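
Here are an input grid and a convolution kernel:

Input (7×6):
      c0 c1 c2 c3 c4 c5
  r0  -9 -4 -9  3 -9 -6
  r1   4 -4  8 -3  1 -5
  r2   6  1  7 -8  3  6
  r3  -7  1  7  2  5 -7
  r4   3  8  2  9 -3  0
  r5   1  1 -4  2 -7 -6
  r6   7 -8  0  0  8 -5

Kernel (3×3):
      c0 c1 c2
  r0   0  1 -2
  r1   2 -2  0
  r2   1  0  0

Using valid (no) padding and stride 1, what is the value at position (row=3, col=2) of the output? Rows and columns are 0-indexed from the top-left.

-26

The receptive field on the input at this output position is [7 2 5 / 2 9 -3 / -4 2 -7]. Elementwise product with the kernel and sum: 2·1 + 5·-2 + 2·2 + 9·-2 + -4·1.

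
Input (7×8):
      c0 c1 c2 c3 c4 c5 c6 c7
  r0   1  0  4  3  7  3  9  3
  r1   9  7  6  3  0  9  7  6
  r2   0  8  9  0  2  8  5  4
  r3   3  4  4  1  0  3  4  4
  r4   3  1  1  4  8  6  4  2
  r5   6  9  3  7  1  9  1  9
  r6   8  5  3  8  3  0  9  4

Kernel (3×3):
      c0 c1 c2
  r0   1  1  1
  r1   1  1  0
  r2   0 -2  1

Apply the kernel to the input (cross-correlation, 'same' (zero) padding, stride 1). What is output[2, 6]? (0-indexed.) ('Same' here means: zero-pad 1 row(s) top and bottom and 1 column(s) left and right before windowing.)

The receptive field on the zero-padded input at this output position is [9 7 6 / 8 5 4 / 3 4 4]. Elementwise product with the kernel and sum: 9·1 + 7·1 + 6·1 + 8·1 + 5·1 + 4·-2 + 4·1.

31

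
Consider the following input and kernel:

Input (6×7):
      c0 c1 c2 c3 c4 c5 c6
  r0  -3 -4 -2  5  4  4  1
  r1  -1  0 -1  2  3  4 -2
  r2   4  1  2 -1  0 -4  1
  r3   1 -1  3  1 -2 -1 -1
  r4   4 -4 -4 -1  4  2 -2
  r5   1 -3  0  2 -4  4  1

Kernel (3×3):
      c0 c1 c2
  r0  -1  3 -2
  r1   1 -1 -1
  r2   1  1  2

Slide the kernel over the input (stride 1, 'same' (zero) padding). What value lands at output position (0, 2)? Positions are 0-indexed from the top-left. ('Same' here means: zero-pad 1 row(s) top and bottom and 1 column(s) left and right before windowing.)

-4

The receptive field on the zero-padded input at this output position is [0 0 0 / -4 -2 5 / 0 -1 2]. Elementwise product with the kernel and sum: 0·-1 + 0·3 + 0·-2 + -4·1 + -2·-1 + 5·-1 + 0·1 + -1·1 + 2·2.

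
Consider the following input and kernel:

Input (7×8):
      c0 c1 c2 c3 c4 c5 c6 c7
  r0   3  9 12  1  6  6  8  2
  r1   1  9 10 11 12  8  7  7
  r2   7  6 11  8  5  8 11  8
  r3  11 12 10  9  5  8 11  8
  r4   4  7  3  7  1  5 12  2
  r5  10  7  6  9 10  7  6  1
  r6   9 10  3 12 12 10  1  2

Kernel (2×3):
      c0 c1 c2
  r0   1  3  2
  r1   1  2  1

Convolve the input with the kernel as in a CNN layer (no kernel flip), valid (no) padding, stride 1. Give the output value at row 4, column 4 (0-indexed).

The receptive field on the input at this output position is [1 5 12 / 10 7 6]. Elementwise product with the kernel and sum: 1·1 + 5·3 + 12·2 + 10·1 + 7·2 + 6·1.

70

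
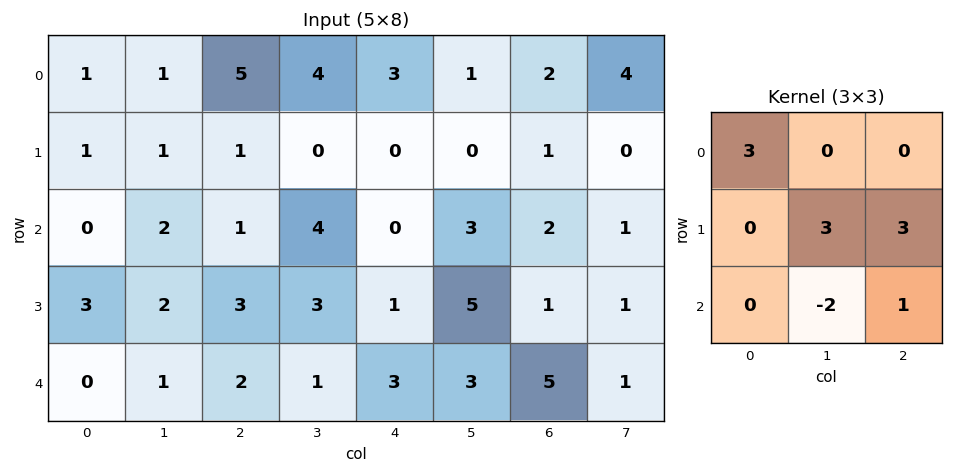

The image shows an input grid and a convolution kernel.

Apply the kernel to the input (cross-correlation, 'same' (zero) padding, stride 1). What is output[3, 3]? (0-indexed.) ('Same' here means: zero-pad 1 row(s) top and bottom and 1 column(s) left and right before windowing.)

The receptive field on the zero-padded input at this output position is [1 4 0 / 3 3 1 / 2 1 3]. Elementwise product with the kernel and sum: 1·3 + 3·3 + 1·3 + 1·-2 + 3·1.

16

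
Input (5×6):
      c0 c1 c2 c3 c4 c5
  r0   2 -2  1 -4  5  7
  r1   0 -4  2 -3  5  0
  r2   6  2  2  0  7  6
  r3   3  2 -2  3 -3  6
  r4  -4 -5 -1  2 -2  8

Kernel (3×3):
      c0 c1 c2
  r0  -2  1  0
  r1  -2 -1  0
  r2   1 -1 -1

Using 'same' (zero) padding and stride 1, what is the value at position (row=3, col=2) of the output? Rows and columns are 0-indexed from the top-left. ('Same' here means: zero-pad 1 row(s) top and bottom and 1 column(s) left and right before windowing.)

-10

The receptive field on the zero-padded input at this output position is [2 2 0 / 2 -2 3 / -5 -1 2]. Elementwise product with the kernel and sum: 2·-2 + 2·1 + 2·-2 + -2·-1 + -5·1 + -1·-1 + 2·-1.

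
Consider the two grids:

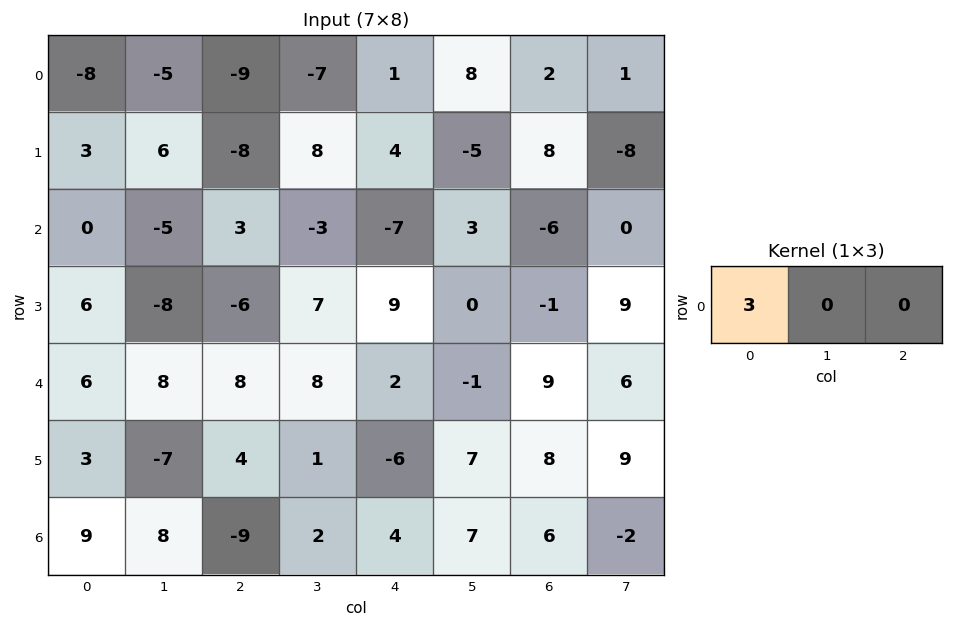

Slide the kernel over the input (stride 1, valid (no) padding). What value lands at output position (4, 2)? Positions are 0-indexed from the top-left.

The receptive field on the input at this output position is [8 8 2]. Elementwise product with the kernel and sum: 8·3.

24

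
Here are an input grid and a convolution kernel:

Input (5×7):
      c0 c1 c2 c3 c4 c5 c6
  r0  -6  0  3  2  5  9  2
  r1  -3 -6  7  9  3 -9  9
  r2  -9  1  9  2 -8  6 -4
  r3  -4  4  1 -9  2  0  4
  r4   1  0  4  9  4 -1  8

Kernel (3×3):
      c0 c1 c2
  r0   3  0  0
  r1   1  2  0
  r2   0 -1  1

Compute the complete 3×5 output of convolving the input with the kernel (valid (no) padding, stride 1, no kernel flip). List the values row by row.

Output[0,0]: The receptive field on the input at this output position is [-6 0 3 / -3 -6 7 / -9 1 9]. Elementwise product with the kernel and sum: -6·3 + -3·1 + -6·2 + 1·-1 + 9·1.
Output[0,1]: The receptive field on the input at this output position is [0 3 2 / -6 7 9 / 1 9 2]. Elementwise product with the kernel and sum: 0·3 + -6·1 + 7·2 + 9·-1 + 2·1.

-25 1 24 35 -10
-19 -9 45 11 17
-19 14 5 -4 -13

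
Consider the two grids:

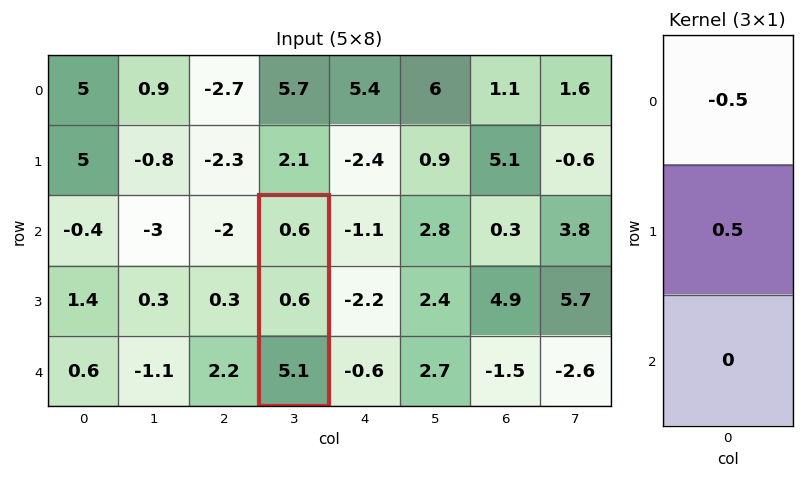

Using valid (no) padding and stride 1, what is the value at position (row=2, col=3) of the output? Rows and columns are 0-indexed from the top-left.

The receptive field on the input at this output position is [0.6 / 0.6 / 5.1]. Elementwise product with the kernel and sum: 0.6·-0.5 + 0.6·0.5.

0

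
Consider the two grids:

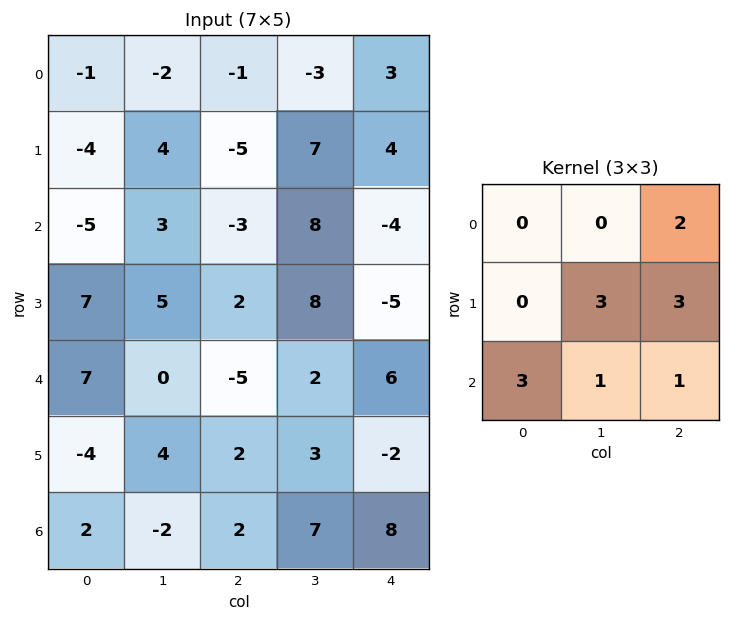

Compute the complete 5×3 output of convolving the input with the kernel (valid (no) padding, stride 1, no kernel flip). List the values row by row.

-20 14 34
18 54 29
31 43 -6
-17 24 21
14 22 36

Output[0,0]: The receptive field on the input at this output position is [-1 -2 -1 / -4 4 -5 / -5 3 -3]. Elementwise product with the kernel and sum: -1·2 + 4·3 + -5·3 + -5·3 + 3·1 + -3·1.
Output[0,1]: The receptive field on the input at this output position is [-2 -1 -3 / 4 -5 7 / 3 -3 8]. Elementwise product with the kernel and sum: -3·2 + -5·3 + 7·3 + 3·3 + -3·1 + 8·1.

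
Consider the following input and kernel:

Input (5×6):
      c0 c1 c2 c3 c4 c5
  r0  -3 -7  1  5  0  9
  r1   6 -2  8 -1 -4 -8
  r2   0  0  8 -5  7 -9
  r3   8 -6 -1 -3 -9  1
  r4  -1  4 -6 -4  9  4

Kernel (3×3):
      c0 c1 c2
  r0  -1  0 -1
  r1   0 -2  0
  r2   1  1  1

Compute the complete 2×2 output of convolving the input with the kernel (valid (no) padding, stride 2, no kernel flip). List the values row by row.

14 11
1 -10

Output[0,0]: The receptive field on the input at this output position is [-3 -7 1 / 6 -2 8 / 0 0 8]. Elementwise product with the kernel and sum: -3·-1 + 1·-1 + -2·-2 + 0·1 + 0·1 + 8·1.
Output[0,1]: The receptive field on the input at this output position is [1 5 0 / 8 -1 -4 / 8 -5 7]. Elementwise product with the kernel and sum: 1·-1 + 0·-1 + -1·-2 + 8·1 + -5·1 + 7·1.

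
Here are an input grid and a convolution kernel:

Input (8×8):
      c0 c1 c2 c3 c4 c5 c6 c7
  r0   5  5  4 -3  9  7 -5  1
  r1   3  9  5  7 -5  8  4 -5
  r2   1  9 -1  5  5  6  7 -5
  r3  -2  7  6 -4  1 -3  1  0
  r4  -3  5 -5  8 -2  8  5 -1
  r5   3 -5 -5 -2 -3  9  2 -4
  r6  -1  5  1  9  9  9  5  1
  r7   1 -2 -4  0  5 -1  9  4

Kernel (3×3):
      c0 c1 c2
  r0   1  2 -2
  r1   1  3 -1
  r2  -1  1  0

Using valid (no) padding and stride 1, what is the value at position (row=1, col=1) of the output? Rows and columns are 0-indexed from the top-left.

The receptive field on the input at this output position is [9 5 7 / 9 -1 5 / 7 6 -4]. Elementwise product with the kernel and sum: 9·1 + 5·2 + 7·-2 + 9·1 + -1·3 + 5·-1 + 7·-1 + 6·1.

5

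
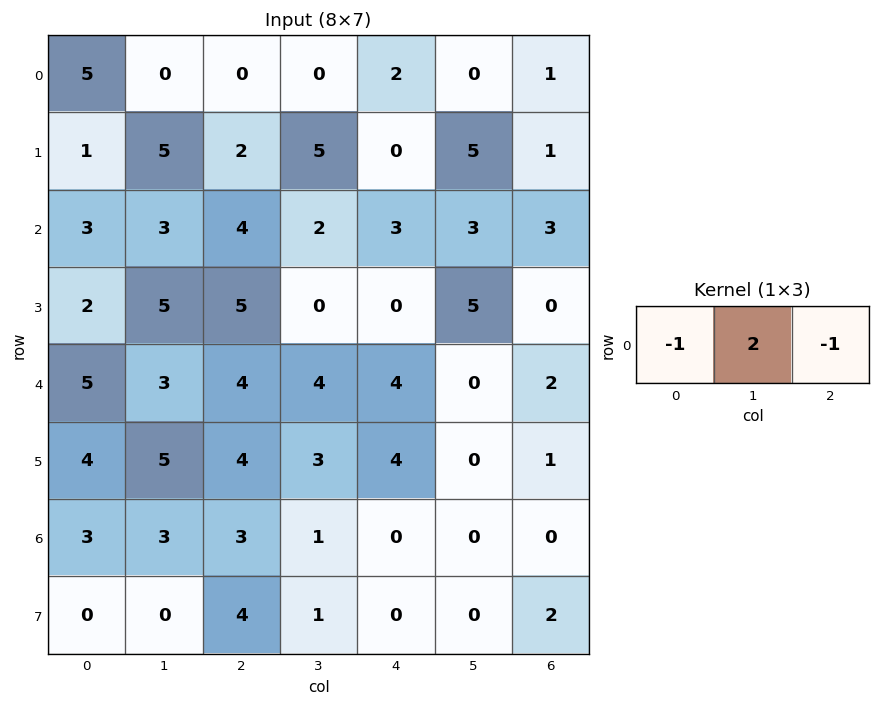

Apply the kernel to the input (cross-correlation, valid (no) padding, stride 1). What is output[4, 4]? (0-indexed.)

-6

The receptive field on the input at this output position is [4 0 2]. Elementwise product with the kernel and sum: 4·-1 + 0·2 + 2·-1.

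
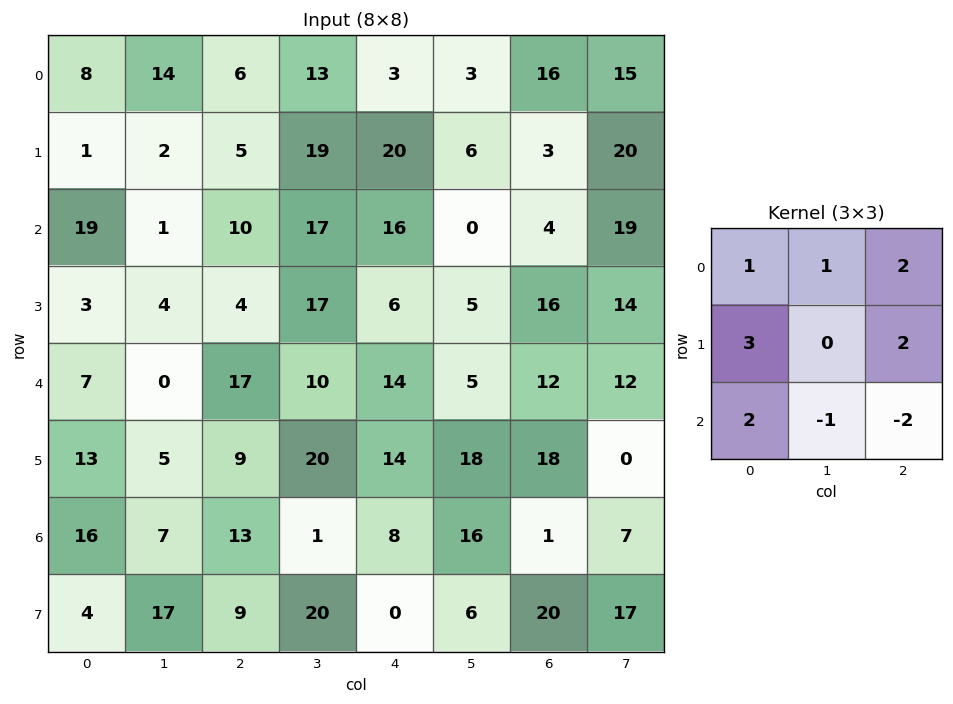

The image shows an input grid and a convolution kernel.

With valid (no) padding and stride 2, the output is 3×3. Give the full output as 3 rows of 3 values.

Output[0,0]: The receptive field on the input at this output position is [8 14 6 / 1 2 5 / 19 1 10]. Elementwise product with the kernel and sum: 8·1 + 14·1 + 6·2 + 1·3 + 5·2 + 19·2 + 1·-1 + 10·-2.

64 51 128
37 79 73
97 119 119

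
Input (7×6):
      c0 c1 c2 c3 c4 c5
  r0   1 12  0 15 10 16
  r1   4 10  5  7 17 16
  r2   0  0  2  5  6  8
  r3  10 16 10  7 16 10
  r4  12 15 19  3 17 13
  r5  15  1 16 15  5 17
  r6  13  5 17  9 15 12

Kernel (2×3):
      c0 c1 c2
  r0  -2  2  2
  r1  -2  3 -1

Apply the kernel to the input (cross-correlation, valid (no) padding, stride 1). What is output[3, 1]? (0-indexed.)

The receptive field on the input at this output position is [16 10 7 / 15 19 3]. Elementwise product with the kernel and sum: 16·-2 + 10·2 + 7·2 + 15·-2 + 19·3 + 3·-1.

26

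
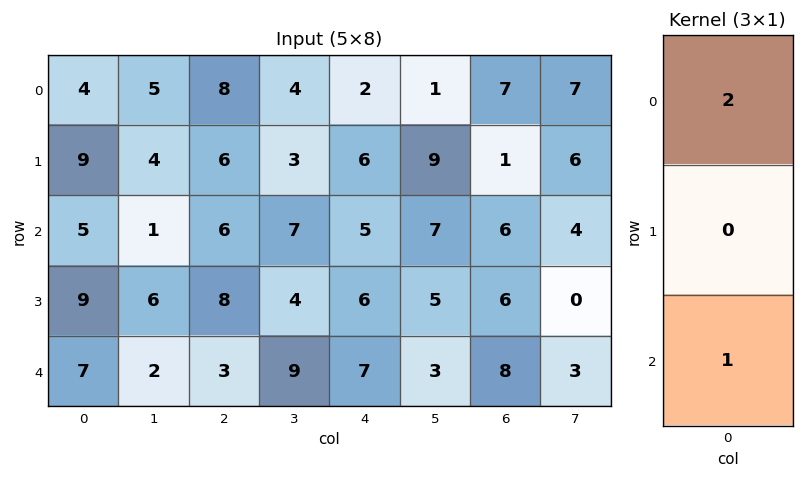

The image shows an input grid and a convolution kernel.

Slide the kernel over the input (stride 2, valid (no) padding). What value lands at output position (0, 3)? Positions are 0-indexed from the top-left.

20

The receptive field on the input at this output position is [7 / 1 / 6]. Elementwise product with the kernel and sum: 7·2 + 6·1.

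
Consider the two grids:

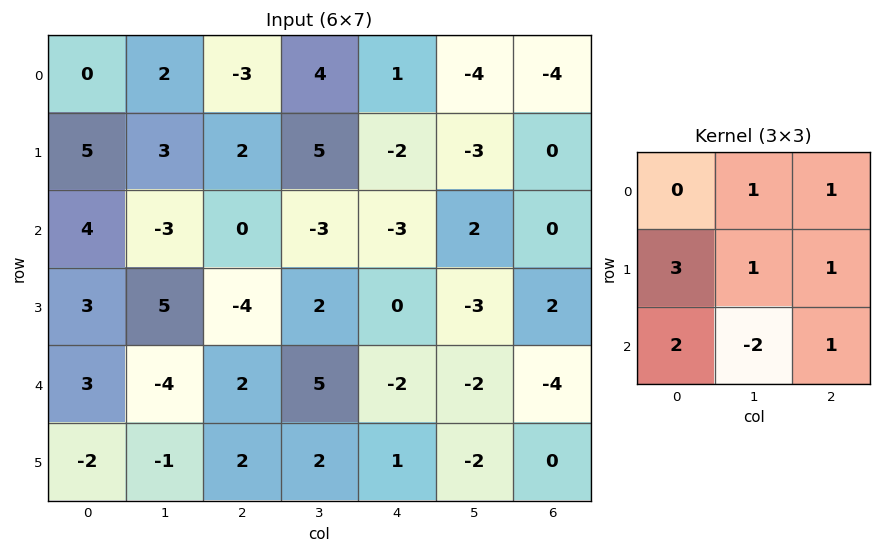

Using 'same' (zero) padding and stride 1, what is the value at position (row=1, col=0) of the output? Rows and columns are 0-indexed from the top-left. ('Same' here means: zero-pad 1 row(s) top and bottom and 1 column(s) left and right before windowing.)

The receptive field on the zero-padded input at this output position is [0 0 2 / 0 5 3 / 0 4 -3]. Elementwise product with the kernel and sum: 0·1 + 2·1 + 0·3 + 5·1 + 3·1 + 0·2 + 4·-2 + -3·1.

-1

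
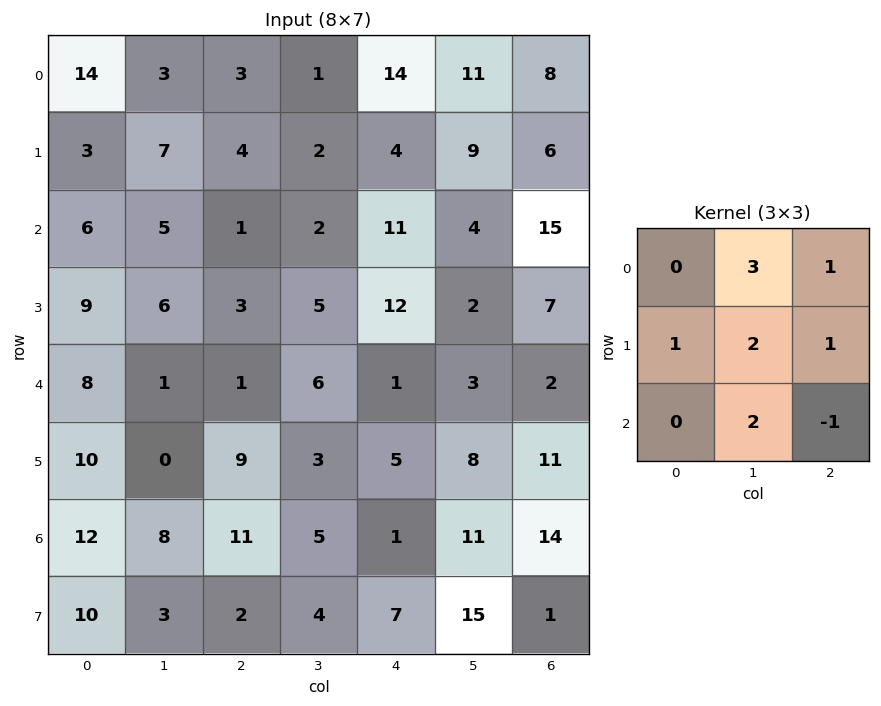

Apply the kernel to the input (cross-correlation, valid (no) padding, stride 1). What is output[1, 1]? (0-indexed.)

The receptive field on the input at this output position is [7 4 2 / 5 1 2 / 6 3 5]. Elementwise product with the kernel and sum: 4·3 + 2·1 + 5·1 + 1·2 + 2·1 + 3·2 + 5·-1.

24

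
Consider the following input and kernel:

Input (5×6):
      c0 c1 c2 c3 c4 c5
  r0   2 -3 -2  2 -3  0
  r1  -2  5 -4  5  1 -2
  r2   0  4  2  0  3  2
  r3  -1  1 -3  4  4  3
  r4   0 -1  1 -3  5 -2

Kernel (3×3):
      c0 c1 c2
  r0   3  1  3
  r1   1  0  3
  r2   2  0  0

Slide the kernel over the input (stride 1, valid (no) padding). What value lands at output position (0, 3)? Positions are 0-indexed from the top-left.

2

The receptive field on the input at this output position is [2 -3 0 / 5 1 -2 / 0 3 2]. Elementwise product with the kernel and sum: 2·3 + -3·1 + 0·3 + 5·1 + -2·3 + 0·2.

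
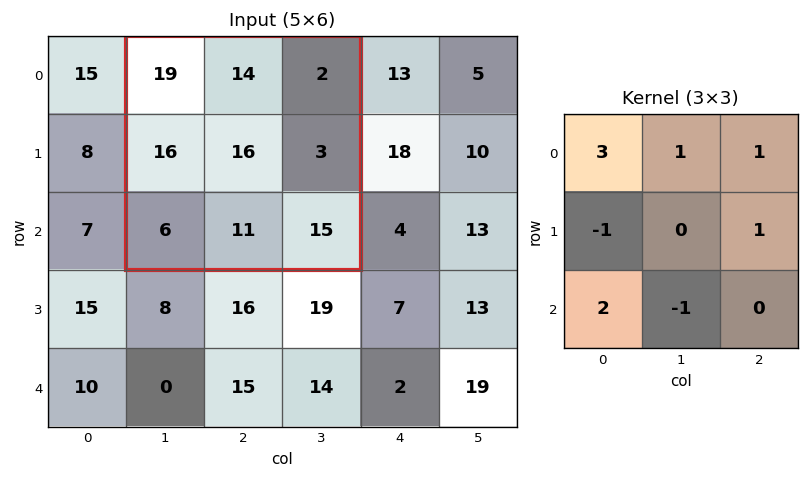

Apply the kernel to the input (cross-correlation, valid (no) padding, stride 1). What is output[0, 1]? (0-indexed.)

61

The receptive field on the input at this output position is [19 14 2 / 16 16 3 / 6 11 15]. Elementwise product with the kernel and sum: 19·3 + 14·1 + 2·1 + 16·-1 + 3·1 + 6·2 + 11·-1.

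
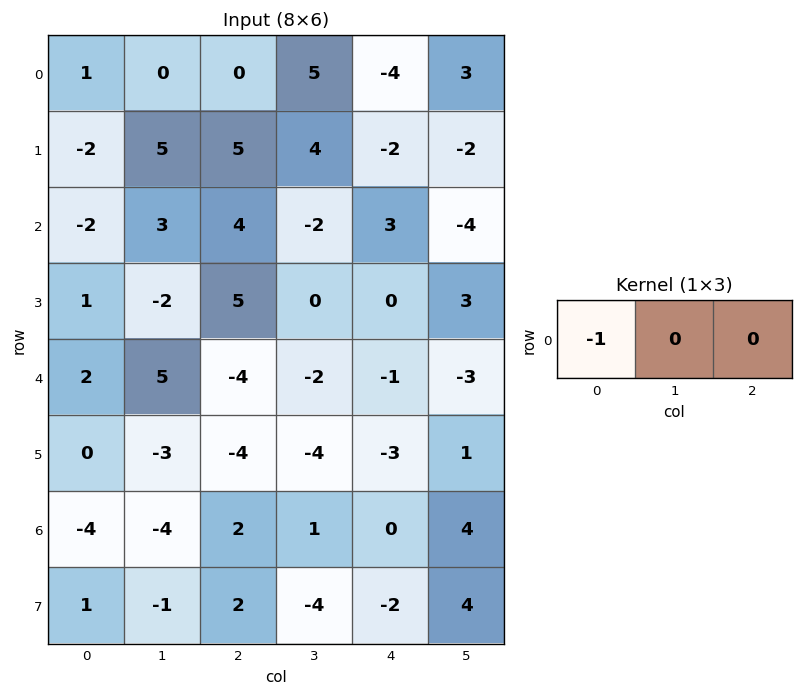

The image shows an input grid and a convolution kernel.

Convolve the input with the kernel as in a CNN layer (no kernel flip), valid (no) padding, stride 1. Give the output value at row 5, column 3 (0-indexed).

4

The receptive field on the input at this output position is [-4 -3 1]. Elementwise product with the kernel and sum: -4·-1.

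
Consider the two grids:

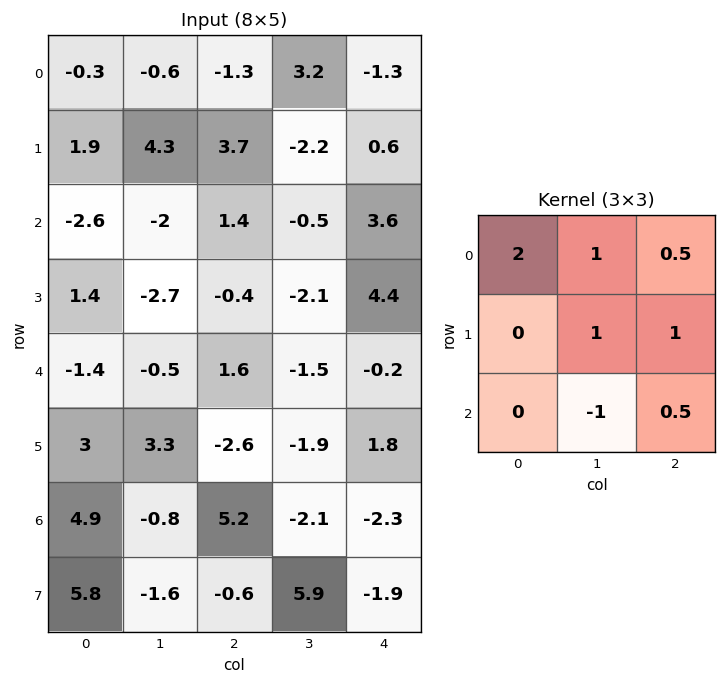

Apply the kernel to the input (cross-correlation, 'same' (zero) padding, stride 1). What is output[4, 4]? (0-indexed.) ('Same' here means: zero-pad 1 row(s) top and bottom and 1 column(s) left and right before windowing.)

-1.8

The receptive field on the zero-padded input at this output position is [-2.1 4.4 0 / -1.5 -0.2 0 / -1.9 1.8 0]. Elementwise product with the kernel and sum: -2.1·2 + 4.4·1 + 0·0.5 + -0.2·1 + 0·1 + 1.8·-1 + 0·0.5.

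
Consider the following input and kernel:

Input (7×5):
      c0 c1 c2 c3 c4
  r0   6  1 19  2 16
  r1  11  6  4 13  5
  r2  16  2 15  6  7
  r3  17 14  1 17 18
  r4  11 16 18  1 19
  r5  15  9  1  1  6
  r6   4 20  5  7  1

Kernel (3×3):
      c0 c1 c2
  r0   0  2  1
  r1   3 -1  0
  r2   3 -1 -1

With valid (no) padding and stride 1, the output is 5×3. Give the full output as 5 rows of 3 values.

Output[0,0]: The receptive field on the input at this output position is [6 1 19 / 11 6 4 / 16 2 15]. Elementwise product with the kernel and sum: 1·2 + 19·1 + 11·3 + 6·-1 + 16·3 + 2·-1 + 15·-1.
Output[0,1]: The receptive field on the input at this output position is [1 19 2 / 6 4 13 / 2 15 6]. Elementwise product with the kernel and sum: 19·2 + 2·1 + 6·3 + 4·-1 + 2·3 + 15·-1 + 6·-1.

79 39 51
98 36 38
55 106 39
81 74 101
73 111 30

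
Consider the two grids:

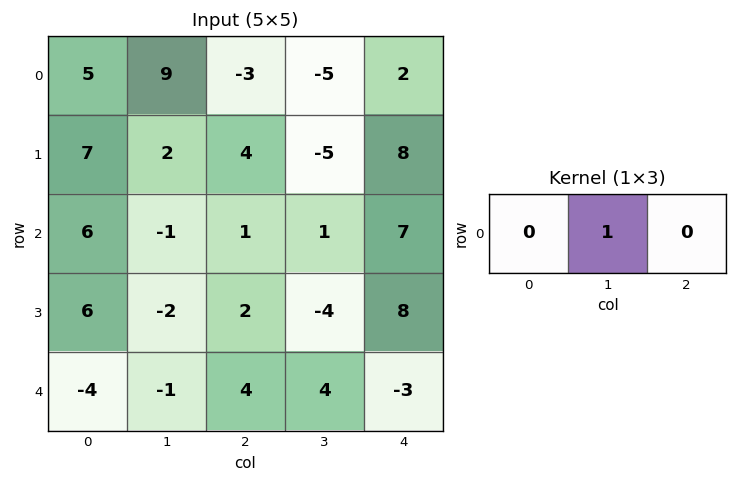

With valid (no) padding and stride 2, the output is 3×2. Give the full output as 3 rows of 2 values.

Output[0,0]: The receptive field on the input at this output position is [5 9 -3]. Elementwise product with the kernel and sum: 9·1.
Output[0,1]: The receptive field on the input at this output position is [-3 -5 2]. Elementwise product with the kernel and sum: -5·1.

9 -5
-1 1
-1 4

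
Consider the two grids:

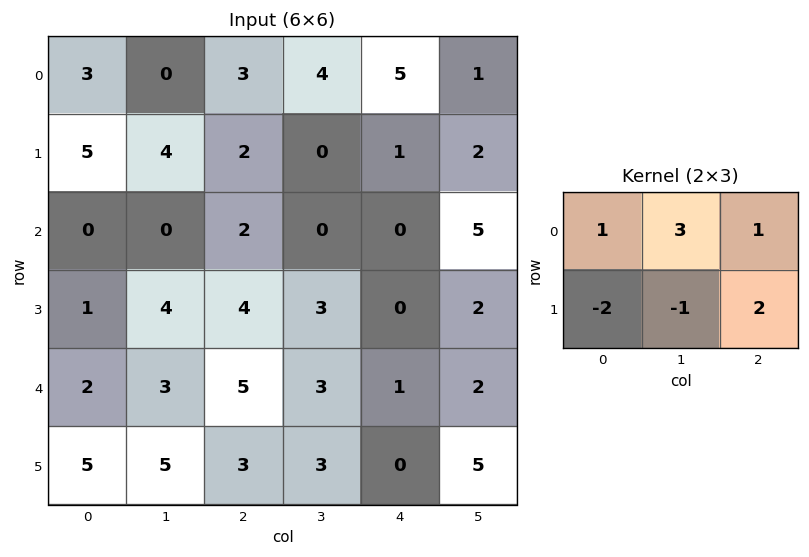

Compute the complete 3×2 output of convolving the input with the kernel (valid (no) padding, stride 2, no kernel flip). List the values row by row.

Output[0,0]: The receptive field on the input at this output position is [3 0 3 / 5 4 2]. Elementwise product with the kernel and sum: 3·1 + 0·3 + 3·1 + 5·-2 + 4·-1 + 2·2.

-4 18
4 -9
7 6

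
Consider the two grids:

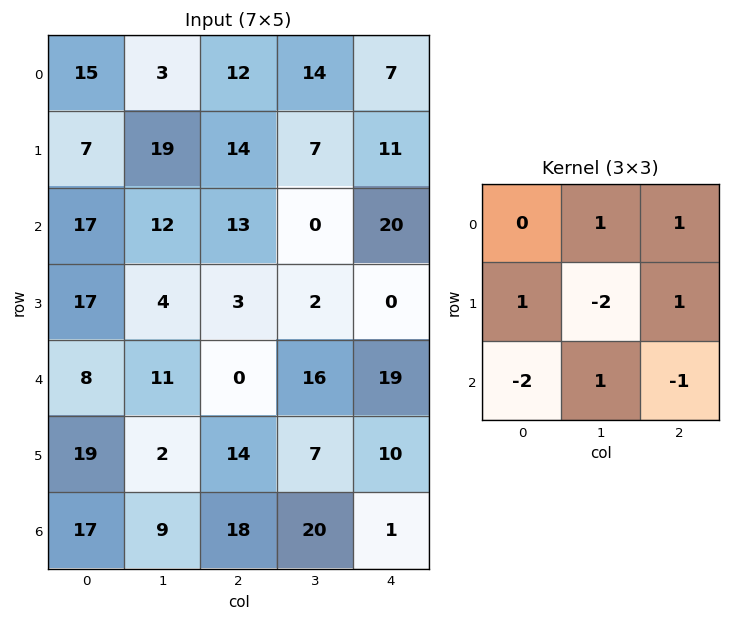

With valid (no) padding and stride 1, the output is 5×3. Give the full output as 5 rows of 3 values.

Output[0,0]: The receptive field on the input at this output position is [15 3 12 / 7 19 14 / 17 12 13]. Elementwise product with the kernel and sum: 3·1 + 12·1 + 7·1 + 19·-2 + 14·1 + 17·-2 + 12·1 + 13·-1.

-37 13 -14
6 0 47
32 -25 16
-57 35 -42
-3 -23 28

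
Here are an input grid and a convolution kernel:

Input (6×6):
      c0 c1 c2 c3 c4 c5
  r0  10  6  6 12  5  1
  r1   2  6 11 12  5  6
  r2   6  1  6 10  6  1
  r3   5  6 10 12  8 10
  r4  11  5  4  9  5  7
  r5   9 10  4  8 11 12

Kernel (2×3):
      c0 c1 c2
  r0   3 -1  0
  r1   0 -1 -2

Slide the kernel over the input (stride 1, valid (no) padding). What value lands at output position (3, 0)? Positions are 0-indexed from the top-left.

The receptive field on the input at this output position is [5 6 10 / 11 5 4]. Elementwise product with the kernel and sum: 5·3 + 6·-1 + 5·-1 + 4·-2.

-4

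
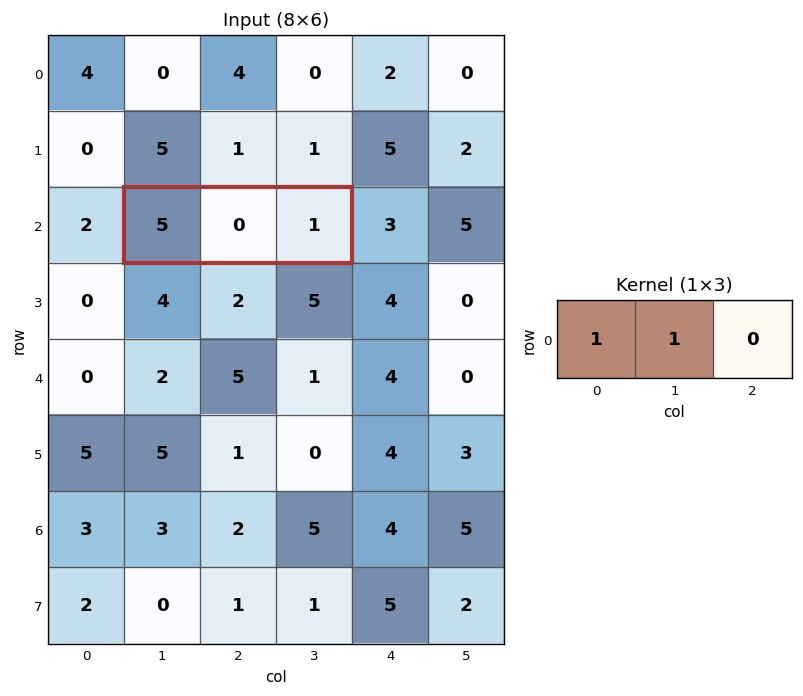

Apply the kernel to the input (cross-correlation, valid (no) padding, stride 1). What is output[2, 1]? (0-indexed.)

5

The receptive field on the input at this output position is [5 0 1]. Elementwise product with the kernel and sum: 5·1 + 0·1.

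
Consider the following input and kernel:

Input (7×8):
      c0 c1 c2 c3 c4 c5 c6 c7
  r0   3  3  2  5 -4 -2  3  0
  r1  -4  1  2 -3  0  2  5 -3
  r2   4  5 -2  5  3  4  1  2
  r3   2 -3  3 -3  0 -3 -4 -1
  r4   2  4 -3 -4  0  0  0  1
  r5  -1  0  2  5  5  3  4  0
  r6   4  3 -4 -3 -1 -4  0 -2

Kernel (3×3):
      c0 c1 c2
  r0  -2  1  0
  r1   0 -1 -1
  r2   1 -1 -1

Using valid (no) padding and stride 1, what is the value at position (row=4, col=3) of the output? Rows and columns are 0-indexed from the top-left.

2

The receptive field on the input at this output position is [-4 0 0 / 5 5 3 / -3 -1 -4]. Elementwise product with the kernel and sum: -4·-2 + 0·1 + 5·-1 + 3·-1 + -3·1 + -1·-1 + -4·-1.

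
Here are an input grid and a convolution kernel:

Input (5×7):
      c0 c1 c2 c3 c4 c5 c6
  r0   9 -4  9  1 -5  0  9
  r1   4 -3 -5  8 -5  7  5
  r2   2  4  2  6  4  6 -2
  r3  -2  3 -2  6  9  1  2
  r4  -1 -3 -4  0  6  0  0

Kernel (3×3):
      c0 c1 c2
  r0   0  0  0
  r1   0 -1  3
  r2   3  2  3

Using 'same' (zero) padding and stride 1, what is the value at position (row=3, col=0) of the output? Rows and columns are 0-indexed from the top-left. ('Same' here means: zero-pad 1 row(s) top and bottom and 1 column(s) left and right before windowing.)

The receptive field on the zero-padded input at this output position is [0 2 4 / 0 -2 3 / 0 -1 -3]. Elementwise product with the kernel and sum: -2·-1 + 3·3 + 0·3 + -1·2 + -3·3.

0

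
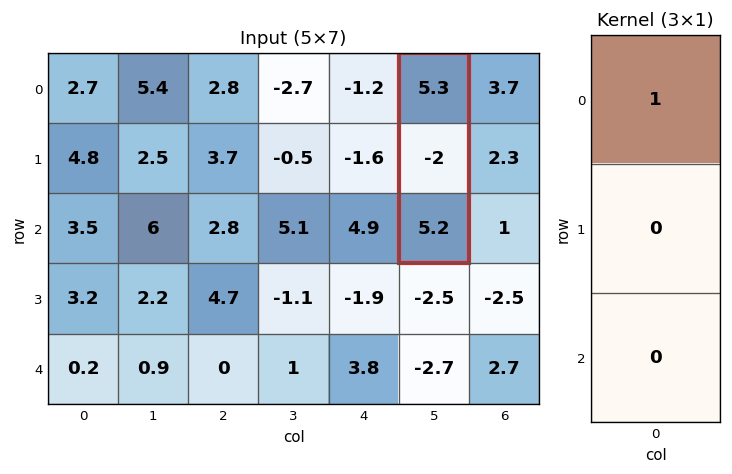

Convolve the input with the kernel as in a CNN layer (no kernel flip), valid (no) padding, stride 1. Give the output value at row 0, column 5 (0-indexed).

The receptive field on the input at this output position is [5.3 / -2 / 5.2]. Elementwise product with the kernel and sum: 5.3·1.

5.3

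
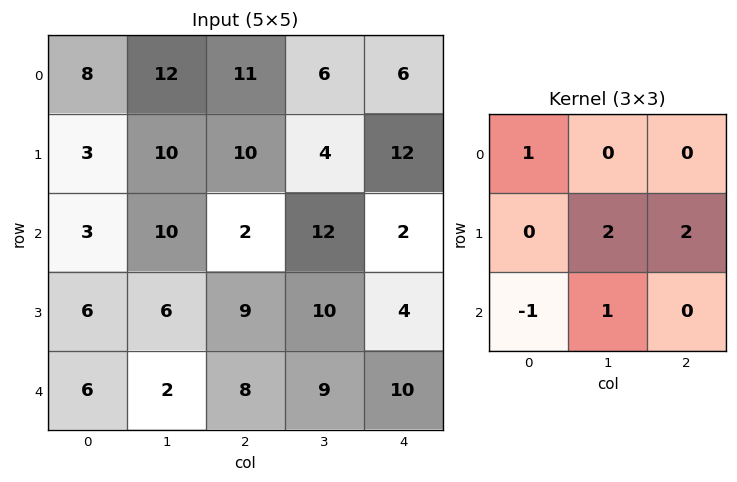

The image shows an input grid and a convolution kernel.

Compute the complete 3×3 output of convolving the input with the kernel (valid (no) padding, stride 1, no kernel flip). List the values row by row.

55 32 53
27 41 39
29 54 31

Output[0,0]: The receptive field on the input at this output position is [8 12 11 / 3 10 10 / 3 10 2]. Elementwise product with the kernel and sum: 8·1 + 10·2 + 10·2 + 3·-1 + 10·1.
Output[0,1]: The receptive field on the input at this output position is [12 11 6 / 10 10 4 / 10 2 12]. Elementwise product with the kernel and sum: 12·1 + 10·2 + 4·2 + 10·-1 + 2·1.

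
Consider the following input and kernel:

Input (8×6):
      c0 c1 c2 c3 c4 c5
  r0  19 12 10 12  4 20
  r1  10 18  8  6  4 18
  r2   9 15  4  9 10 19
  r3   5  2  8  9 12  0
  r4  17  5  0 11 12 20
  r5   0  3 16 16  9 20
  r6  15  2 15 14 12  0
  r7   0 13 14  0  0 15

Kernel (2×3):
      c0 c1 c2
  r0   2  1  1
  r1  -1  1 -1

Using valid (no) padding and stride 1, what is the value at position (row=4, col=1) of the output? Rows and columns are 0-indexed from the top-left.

The receptive field on the input at this output position is [5 0 11 / 3 16 16]. Elementwise product with the kernel and sum: 5·2 + 0·1 + 11·1 + 3·-1 + 16·1 + 16·-1.

18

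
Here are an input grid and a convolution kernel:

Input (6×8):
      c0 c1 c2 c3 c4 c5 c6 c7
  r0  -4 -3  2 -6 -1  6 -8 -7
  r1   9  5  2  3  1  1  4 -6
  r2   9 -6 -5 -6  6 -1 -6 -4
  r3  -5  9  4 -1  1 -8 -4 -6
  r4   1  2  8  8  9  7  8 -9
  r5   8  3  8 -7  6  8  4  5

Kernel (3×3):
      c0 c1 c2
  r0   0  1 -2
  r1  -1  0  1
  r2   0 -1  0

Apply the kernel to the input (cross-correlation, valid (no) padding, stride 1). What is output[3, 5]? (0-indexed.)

The receptive field on the input at this output position is [-8 -4 -6 / 7 8 -9 / 8 4 5]. Elementwise product with the kernel and sum: -4·1 + -6·-2 + 7·-1 + -9·1 + 4·-1.

-12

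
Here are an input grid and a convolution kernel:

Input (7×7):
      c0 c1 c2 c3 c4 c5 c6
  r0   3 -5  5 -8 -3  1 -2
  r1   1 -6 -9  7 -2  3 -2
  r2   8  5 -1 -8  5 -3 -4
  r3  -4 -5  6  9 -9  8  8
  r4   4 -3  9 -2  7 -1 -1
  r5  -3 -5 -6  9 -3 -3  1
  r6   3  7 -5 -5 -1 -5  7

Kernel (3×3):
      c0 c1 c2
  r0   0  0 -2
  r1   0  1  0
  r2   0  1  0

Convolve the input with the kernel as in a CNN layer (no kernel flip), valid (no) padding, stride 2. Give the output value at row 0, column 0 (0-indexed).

The receptive field on the input at this output position is [3 -5 5 / 1 -6 -9 / 8 5 -1]. Elementwise product with the kernel and sum: 5·-2 + -6·1 + 5·1.

-11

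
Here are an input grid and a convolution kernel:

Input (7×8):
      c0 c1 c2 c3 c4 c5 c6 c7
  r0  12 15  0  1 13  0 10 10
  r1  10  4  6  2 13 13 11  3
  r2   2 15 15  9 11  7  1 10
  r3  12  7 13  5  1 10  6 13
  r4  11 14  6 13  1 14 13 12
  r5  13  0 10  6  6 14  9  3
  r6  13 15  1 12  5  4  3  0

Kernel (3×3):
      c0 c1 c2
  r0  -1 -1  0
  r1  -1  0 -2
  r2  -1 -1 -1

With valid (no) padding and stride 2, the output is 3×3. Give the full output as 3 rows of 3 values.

Output[0,0]: The receptive field on the input at this output position is [12 15 0 / 10 4 6 / 2 15 15]. Elementwise product with the kernel and sum: 12·-1 + 15·-1 + 10·-1 + 6·-2 + 2·-1 + 15·-1 + 15·-1.

-81 -68 -67
-86 -59 -59
-87 -59 -51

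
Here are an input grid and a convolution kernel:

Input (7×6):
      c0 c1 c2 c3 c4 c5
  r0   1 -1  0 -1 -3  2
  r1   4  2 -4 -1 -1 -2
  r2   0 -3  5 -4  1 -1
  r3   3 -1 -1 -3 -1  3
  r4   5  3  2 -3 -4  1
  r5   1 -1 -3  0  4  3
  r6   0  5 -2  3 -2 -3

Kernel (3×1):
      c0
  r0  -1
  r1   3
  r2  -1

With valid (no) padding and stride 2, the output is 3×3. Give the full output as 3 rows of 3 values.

Output[0,0]: The receptive field on the input at this output position is [1 / 4 / 0]. Elementwise product with the kernel and sum: 1·-1 + 4·3 + 0·-1.

11 -17 -1
4 -10 0
-2 -9 18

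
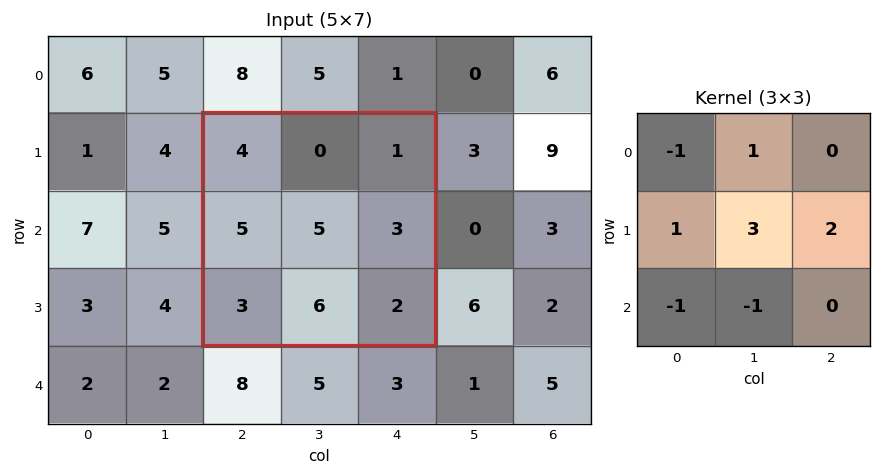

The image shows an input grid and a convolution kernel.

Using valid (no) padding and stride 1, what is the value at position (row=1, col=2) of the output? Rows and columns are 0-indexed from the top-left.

The receptive field on the input at this output position is [4 0 1 / 5 5 3 / 3 6 2]. Elementwise product with the kernel and sum: 4·-1 + 0·1 + 5·1 + 5·3 + 3·2 + 3·-1 + 6·-1.

13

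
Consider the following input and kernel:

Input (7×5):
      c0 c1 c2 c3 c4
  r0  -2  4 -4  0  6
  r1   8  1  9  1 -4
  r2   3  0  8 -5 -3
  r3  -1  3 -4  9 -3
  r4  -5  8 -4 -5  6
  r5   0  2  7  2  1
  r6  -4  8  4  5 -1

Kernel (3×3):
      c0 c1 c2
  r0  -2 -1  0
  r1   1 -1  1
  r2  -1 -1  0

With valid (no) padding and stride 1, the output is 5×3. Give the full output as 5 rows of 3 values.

Output[0,0]: The receptive field on the input at this output position is [-2 4 -4 / 8 1 9 / 3 0 8]. Elementwise product with the kernel and sum: -2·-2 + 4·-1 + 8·1 + 1·-1 + 9·1 + 3·-1 + 0·-1.
Output[0,1]: The receptive field on the input at this output position is [4 -4 0 / 1 9 1 / 0 8 -5]. Elementwise product with the kernel and sum: 4·-2 + -4·-1 + 1·1 + 9·-1 + 1·1 + 0·-1 + 8·-1.

13 -19 9
-8 -23 -14
-17 4 -18
-20 -4 -3
3 -27 10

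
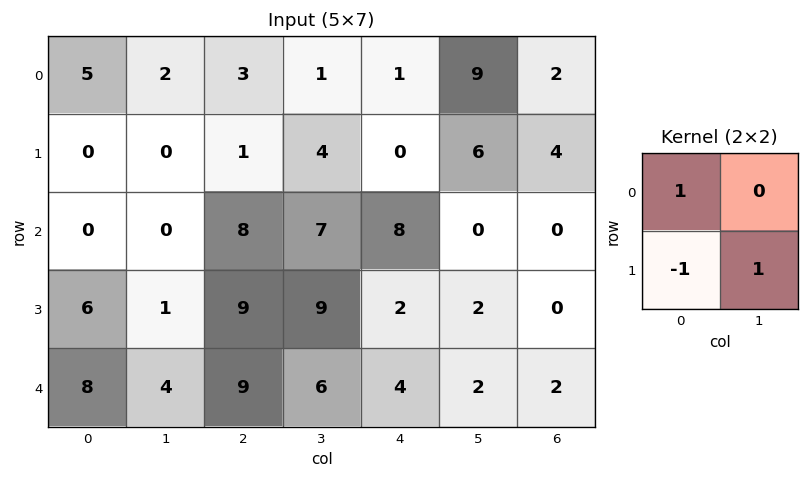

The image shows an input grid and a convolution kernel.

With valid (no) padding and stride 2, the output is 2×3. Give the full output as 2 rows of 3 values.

Output[0,0]: The receptive field on the input at this output position is [5 2 / 0 0]. Elementwise product with the kernel and sum: 5·1 + 0·-1 + 0·1.

5 6 7
-5 8 8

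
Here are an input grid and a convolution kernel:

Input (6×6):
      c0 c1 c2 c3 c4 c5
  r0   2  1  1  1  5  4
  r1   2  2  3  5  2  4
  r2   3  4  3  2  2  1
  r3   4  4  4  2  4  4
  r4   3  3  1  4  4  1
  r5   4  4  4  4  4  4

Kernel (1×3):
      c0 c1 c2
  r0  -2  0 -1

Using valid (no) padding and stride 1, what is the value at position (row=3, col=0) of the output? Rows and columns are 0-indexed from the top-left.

-12

The receptive field on the input at this output position is [4 4 4]. Elementwise product with the kernel and sum: 4·-2 + 4·-1.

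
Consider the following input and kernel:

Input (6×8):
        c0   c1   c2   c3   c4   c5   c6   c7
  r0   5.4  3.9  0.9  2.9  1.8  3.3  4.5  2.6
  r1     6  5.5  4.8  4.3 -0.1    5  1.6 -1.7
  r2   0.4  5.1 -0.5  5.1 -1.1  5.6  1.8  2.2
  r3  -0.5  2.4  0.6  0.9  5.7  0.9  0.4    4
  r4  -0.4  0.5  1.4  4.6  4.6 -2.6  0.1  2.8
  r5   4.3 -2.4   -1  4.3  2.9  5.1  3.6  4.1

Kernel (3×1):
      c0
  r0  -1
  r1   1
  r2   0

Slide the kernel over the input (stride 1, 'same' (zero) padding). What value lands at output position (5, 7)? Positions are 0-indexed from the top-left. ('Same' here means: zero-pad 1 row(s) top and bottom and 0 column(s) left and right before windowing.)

1.3

The receptive field on the zero-padded input at this output position is [2.8 / 4.1 / 0]. Elementwise product with the kernel and sum: 2.8·-1 + 4.1·1.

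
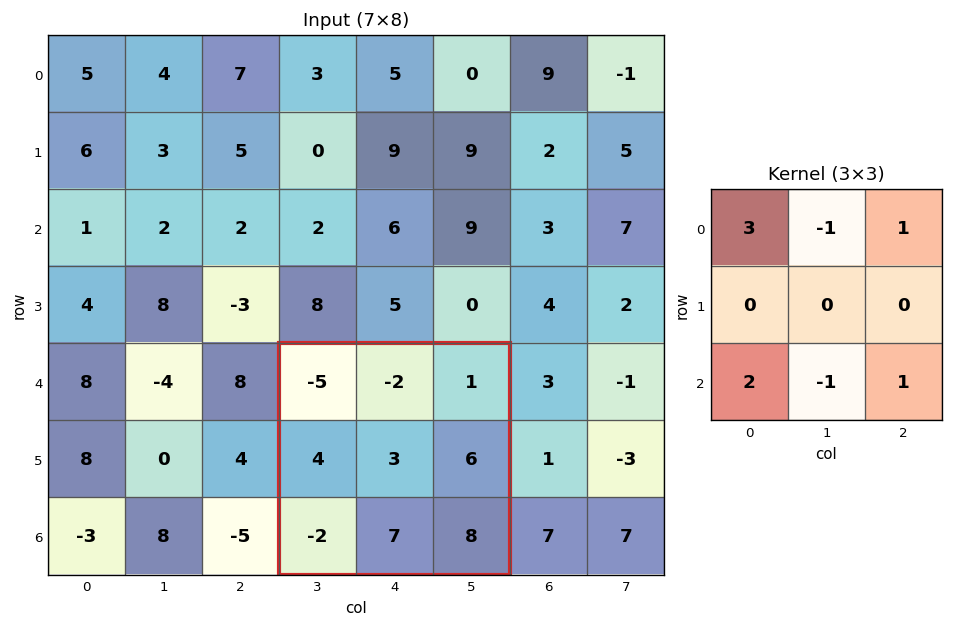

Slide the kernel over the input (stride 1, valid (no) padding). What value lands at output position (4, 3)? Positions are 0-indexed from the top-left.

The receptive field on the input at this output position is [-5 -2 1 / 4 3 6 / -2 7 8]. Elementwise product with the kernel and sum: -5·3 + -2·-1 + 1·1 + -2·2 + 7·-1 + 8·1.

-15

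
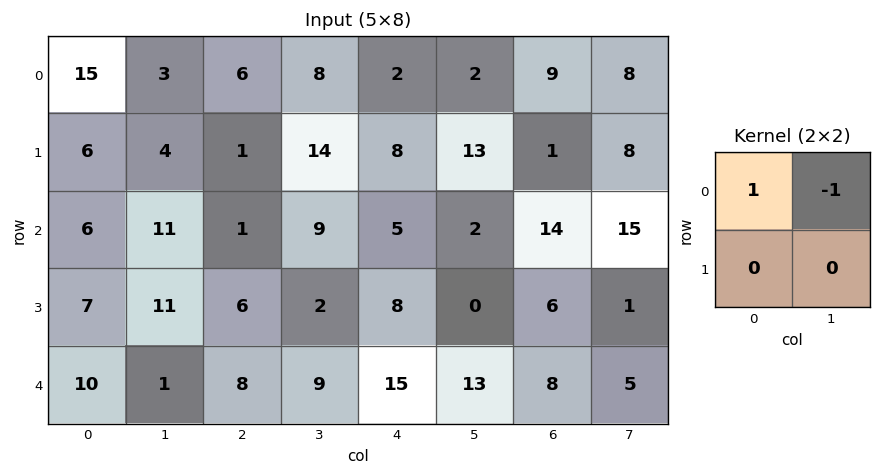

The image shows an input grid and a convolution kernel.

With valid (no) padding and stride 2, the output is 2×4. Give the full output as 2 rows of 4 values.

Output[0,0]: The receptive field on the input at this output position is [15 3 / 6 4]. Elementwise product with the kernel and sum: 15·1 + 3·-1.

12 -2 0 1
-5 -8 3 -1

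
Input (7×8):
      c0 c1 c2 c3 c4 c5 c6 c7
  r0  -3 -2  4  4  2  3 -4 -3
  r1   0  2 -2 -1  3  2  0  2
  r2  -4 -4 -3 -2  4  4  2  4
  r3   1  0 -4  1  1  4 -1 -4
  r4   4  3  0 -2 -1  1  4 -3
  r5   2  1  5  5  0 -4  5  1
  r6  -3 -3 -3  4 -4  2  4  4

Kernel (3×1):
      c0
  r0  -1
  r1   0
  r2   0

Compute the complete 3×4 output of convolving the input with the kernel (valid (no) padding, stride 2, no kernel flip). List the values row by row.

3 -4 -2 4
4 3 -4 -2
-4 0 1 -4

Output[0,0]: The receptive field on the input at this output position is [-3 / 0 / -4]. Elementwise product with the kernel and sum: -3·-1.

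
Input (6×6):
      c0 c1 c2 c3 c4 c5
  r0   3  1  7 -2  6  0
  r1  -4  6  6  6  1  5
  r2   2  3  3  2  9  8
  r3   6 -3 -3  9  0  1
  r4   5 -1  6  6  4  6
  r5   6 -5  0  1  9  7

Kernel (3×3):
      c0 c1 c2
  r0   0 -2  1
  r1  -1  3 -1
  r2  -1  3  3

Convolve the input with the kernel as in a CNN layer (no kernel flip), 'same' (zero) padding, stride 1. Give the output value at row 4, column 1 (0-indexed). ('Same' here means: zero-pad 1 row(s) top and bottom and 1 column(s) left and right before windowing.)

The receptive field on the zero-padded input at this output position is [6 -3 -3 / 5 -1 6 / 6 -5 0]. Elementwise product with the kernel and sum: -3·-2 + -3·1 + 5·-1 + -1·3 + 6·-1 + 6·-1 + -5·3 + 0·3.

-32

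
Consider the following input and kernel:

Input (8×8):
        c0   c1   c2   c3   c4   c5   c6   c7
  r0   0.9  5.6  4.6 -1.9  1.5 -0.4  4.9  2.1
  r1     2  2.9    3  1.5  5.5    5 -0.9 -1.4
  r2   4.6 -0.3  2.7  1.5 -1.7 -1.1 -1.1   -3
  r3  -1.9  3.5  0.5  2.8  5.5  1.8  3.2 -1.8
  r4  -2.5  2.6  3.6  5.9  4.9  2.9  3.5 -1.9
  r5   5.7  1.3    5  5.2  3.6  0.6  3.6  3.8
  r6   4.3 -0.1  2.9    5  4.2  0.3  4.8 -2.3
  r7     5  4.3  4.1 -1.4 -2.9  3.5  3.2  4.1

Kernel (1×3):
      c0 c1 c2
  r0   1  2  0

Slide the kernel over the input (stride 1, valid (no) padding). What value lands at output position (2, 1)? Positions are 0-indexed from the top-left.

The receptive field on the input at this output position is [-0.3 2.7 1.5]. Elementwise product with the kernel and sum: -0.3·1 + 2.7·2.

5.1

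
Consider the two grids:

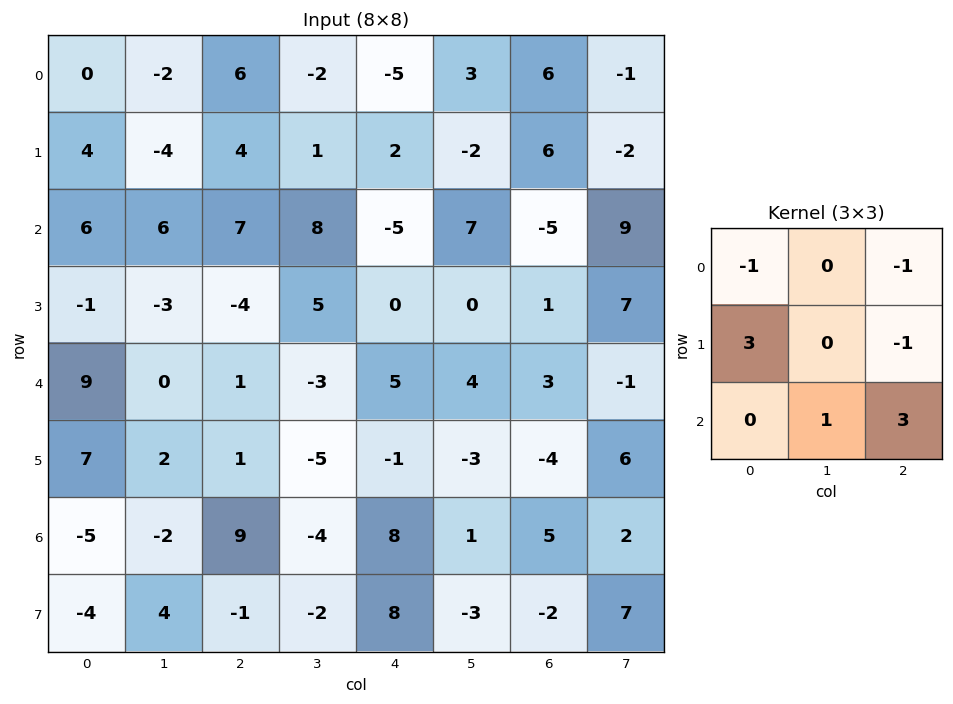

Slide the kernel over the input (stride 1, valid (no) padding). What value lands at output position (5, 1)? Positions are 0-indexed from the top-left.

-6

The receptive field on the input at this output position is [2 1 -5 / -2 9 -4 / 4 -1 -2]. Elementwise product with the kernel and sum: 2·-1 + -5·-1 + -2·3 + -4·-1 + -1·1 + -2·3.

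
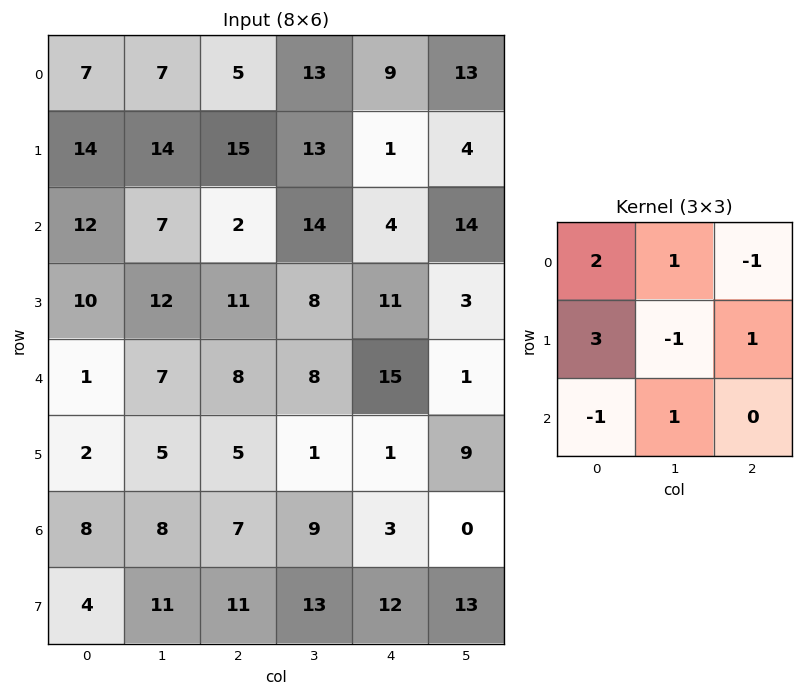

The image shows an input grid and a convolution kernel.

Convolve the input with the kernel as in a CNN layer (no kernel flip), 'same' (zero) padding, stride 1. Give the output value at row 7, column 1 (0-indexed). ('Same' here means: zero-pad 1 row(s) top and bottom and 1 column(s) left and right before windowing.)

The receptive field on the zero-padded input at this output position is [8 8 7 / 4 11 11 / 0 0 0]. Elementwise product with the kernel and sum: 8·2 + 8·1 + 7·-1 + 4·3 + 11·-1 + 11·1 + 0·-1 + 0·1.

29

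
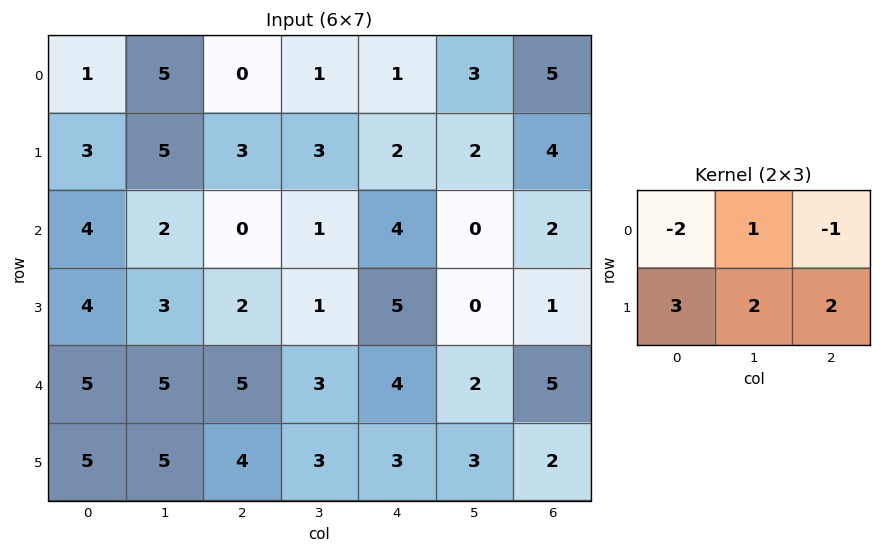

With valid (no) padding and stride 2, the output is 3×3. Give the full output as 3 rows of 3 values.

Output[0,0]: The receptive field on the input at this output position is [1 5 0 / 3 5 3]. Elementwise product with the kernel and sum: 1·-2 + 5·1 + 0·-1 + 3·3 + 5·2 + 3·2.
Output[0,1]: The receptive field on the input at this output position is [0 1 1 / 3 3 2]. Elementwise product with the kernel and sum: 0·-2 + 1·1 + 1·-1 + 3·3 + 3·2 + 2·2.

28 19 14
16 15 7
23 13 8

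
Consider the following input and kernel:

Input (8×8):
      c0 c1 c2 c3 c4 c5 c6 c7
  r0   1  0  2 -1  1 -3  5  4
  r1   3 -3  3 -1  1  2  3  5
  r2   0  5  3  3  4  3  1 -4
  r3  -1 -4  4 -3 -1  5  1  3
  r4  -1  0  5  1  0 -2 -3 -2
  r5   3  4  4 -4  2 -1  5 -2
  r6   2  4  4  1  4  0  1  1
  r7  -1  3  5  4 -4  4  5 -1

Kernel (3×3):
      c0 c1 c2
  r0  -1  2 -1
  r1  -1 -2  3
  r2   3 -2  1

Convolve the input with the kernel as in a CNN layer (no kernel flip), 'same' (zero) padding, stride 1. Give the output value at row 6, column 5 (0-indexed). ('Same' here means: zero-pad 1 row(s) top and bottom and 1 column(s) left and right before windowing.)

-25

The receptive field on the zero-padded input at this output position is [2 -1 5 / 4 0 1 / -4 4 5]. Elementwise product with the kernel and sum: 2·-1 + -1·2 + 5·-1 + 4·-1 + 0·-2 + 1·3 + -4·3 + 4·-2 + 5·1.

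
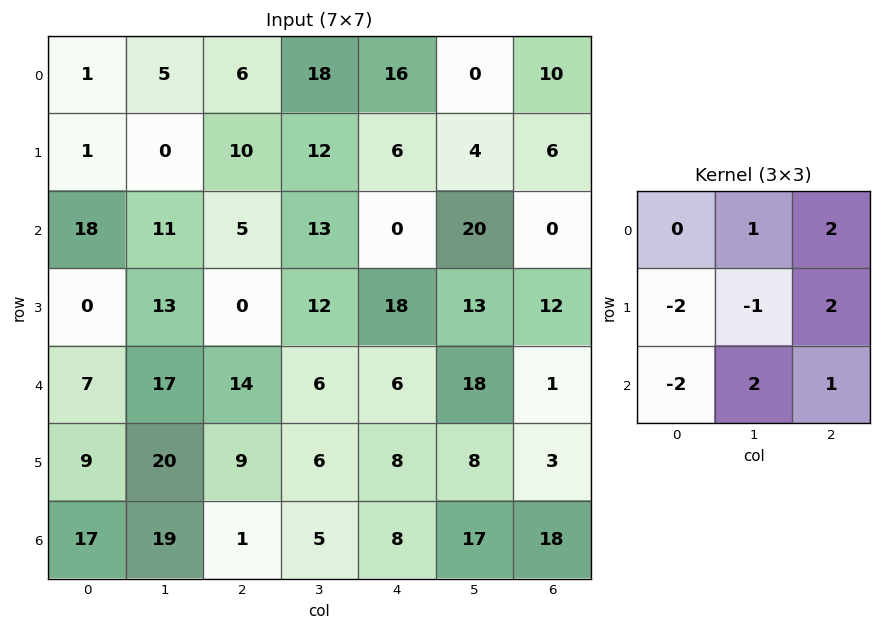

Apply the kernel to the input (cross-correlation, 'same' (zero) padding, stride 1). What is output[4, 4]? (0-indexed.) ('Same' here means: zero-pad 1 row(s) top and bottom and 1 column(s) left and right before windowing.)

The receptive field on the zero-padded input at this output position is [12 18 13 / 6 6 18 / 6 8 8]. Elementwise product with the kernel and sum: 18·1 + 13·2 + 6·-2 + 6·-1 + 18·2 + 6·-2 + 8·2 + 8·1.

74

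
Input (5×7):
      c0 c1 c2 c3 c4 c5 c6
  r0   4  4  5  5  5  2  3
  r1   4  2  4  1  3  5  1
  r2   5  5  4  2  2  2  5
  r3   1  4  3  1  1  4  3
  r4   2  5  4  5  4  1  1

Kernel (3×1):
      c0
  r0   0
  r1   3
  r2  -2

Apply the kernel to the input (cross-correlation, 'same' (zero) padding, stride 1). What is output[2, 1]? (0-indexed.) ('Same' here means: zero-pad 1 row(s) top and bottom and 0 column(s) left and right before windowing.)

7

The receptive field on the zero-padded input at this output position is [2 / 5 / 4]. Elementwise product with the kernel and sum: 5·3 + 4·-2.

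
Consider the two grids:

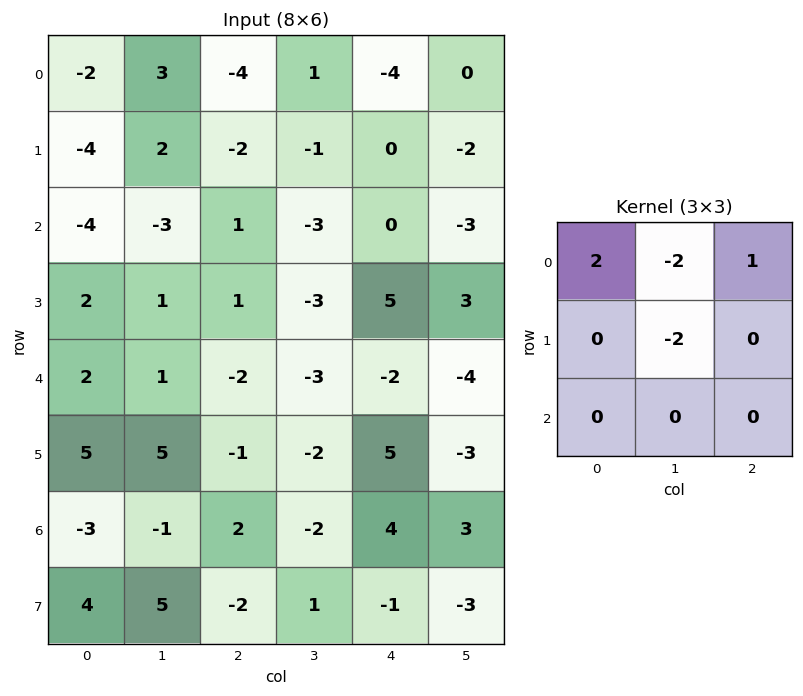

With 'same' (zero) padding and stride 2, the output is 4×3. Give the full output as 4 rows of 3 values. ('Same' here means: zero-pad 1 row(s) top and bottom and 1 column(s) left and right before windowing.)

4 8 8
18 5 -4
-7 1 -9
1 6 -25

Output[0,0]: The receptive field on the zero-padded input at this output position is [0 0 0 / 0 -2 3 / 0 -4 2]. Elementwise product with the kernel and sum: 0·2 + 0·-2 + 0·1 + -2·-2.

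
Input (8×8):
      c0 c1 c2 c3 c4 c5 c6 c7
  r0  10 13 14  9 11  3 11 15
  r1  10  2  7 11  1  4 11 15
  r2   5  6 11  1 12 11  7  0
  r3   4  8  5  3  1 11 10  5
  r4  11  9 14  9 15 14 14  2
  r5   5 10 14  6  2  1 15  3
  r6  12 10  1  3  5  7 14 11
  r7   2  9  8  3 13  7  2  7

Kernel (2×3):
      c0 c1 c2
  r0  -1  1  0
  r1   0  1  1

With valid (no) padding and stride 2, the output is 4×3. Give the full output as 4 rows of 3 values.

12 7 7
14 -6 20
22 3 15
15 18 11

Output[0,0]: The receptive field on the input at this output position is [10 13 14 / 10 2 7]. Elementwise product with the kernel and sum: 10·-1 + 13·1 + 2·1 + 7·1.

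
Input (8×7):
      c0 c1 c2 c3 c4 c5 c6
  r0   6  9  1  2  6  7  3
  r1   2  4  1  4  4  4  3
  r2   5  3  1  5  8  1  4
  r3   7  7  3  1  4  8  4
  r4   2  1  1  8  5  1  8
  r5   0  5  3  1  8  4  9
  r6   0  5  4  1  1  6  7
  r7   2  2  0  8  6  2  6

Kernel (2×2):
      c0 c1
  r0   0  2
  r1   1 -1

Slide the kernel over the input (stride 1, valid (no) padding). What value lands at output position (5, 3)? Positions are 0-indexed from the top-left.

16

The receptive field on the input at this output position is [1 8 / 1 1]. Elementwise product with the kernel and sum: 8·2 + 1·1 + 1·-1.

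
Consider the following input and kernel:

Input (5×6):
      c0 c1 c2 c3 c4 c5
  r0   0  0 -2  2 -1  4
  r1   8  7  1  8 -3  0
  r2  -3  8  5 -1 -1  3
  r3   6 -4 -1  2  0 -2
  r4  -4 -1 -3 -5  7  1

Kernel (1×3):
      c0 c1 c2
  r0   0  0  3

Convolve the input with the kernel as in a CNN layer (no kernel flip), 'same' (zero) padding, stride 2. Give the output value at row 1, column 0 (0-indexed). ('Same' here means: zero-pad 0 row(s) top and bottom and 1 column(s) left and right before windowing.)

24

The receptive field on the zero-padded input at this output position is [0 -3 8]. Elementwise product with the kernel and sum: 8·3.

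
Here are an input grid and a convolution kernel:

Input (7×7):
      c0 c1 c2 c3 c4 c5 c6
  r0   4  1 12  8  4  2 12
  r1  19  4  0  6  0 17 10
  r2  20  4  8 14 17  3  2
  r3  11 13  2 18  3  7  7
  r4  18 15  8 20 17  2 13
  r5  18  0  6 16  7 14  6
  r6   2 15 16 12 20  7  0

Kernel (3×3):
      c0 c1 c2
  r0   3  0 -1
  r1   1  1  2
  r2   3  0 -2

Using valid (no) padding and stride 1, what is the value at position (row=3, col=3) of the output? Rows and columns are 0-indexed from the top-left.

108

The receptive field on the input at this output position is [18 3 7 / 20 17 2 / 16 7 14]. Elementwise product with the kernel and sum: 18·3 + 7·-1 + 20·1 + 17·1 + 2·2 + 16·3 + 14·-2.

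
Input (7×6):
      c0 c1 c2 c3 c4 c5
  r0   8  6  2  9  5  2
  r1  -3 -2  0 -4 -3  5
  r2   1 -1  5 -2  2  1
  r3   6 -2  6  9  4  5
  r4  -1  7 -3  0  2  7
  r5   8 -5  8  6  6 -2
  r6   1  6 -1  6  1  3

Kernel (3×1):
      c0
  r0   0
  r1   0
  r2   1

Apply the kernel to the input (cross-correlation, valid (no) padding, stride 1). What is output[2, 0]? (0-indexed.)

-1

The receptive field on the input at this output position is [1 / 6 / -1]. Elementwise product with the kernel and sum: -1·1.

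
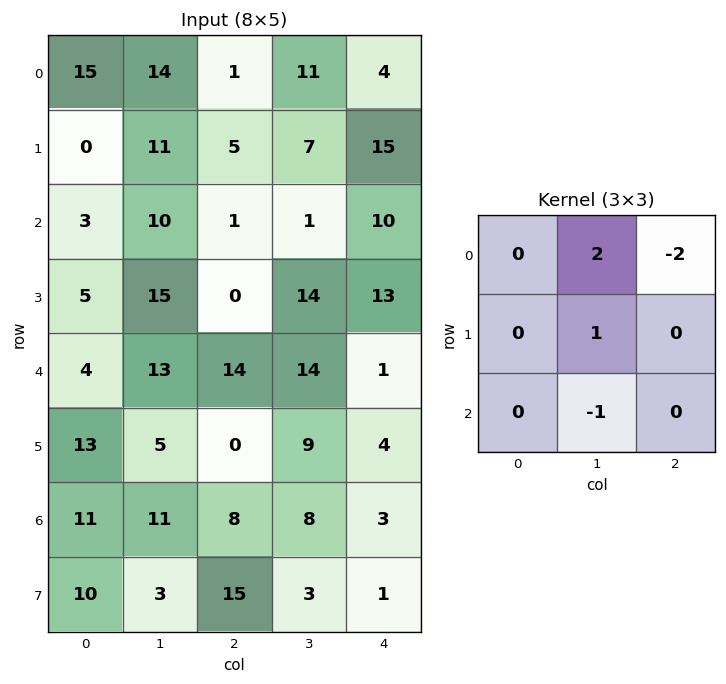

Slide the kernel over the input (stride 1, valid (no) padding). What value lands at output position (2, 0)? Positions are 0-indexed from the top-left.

The receptive field on the input at this output position is [3 10 1 / 5 15 0 / 4 13 14]. Elementwise product with the kernel and sum: 10·2 + 1·-2 + 15·1 + 13·-1.

20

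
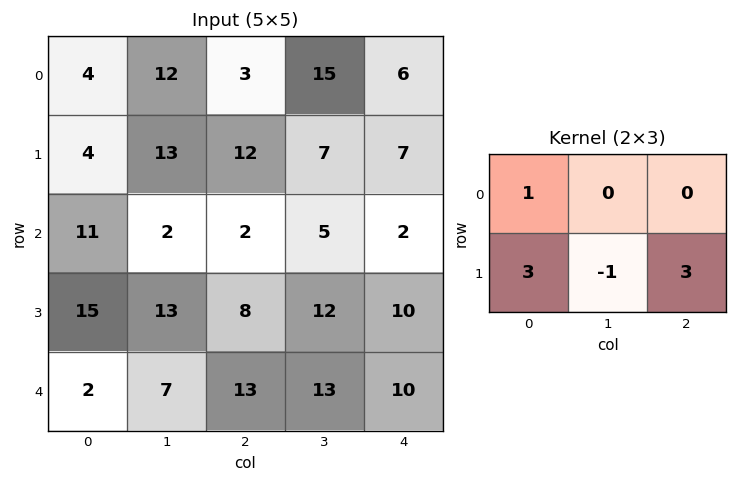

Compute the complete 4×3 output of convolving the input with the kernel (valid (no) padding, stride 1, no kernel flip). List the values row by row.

39 60 53
41 32 19
67 69 44
53 60 64

Output[0,0]: The receptive field on the input at this output position is [4 12 3 / 4 13 12]. Elementwise product with the kernel and sum: 4·1 + 4·3 + 13·-1 + 12·3.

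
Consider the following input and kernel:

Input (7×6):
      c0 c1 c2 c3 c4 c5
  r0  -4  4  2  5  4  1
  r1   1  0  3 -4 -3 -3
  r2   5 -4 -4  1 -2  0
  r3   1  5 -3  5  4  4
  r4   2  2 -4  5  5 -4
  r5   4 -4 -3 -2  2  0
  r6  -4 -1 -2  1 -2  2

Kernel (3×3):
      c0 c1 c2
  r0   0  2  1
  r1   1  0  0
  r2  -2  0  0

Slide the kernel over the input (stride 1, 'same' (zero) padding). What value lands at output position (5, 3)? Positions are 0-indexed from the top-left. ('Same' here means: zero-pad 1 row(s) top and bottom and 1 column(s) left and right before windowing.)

The receptive field on the zero-padded input at this output position is [-4 5 5 / -3 -2 2 / -2 1 -2]. Elementwise product with the kernel and sum: 5·2 + 5·1 + -3·1 + -2·-2.

16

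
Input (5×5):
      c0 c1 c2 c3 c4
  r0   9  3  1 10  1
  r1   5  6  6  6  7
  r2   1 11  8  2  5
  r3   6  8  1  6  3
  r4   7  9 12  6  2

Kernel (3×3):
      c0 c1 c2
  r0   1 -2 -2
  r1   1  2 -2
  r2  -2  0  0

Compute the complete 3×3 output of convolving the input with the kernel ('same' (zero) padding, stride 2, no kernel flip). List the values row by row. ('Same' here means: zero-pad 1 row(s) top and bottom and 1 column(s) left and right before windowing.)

Output[0,0]: The receptive field on the zero-padded input at this output position is [0 0 0 / 0 9 3 / 0 5 6]. Elementwise product with the kernel and sum: 0·1 + 0·-2 + 0·-2 + 0·1 + 9·2 + 3·-2 + 0·-2.
Output[0,1]: The receptive field on the zero-padded input at this output position is [0 0 0 / 3 1 10 / 6 6 6]. Elementwise product with the kernel and sum: 0·1 + 0·-2 + 0·-2 + 3·1 + 1·2 + 10·-2 + 6·-2.

12 -27 0
-42 -11 -8
-32 15 10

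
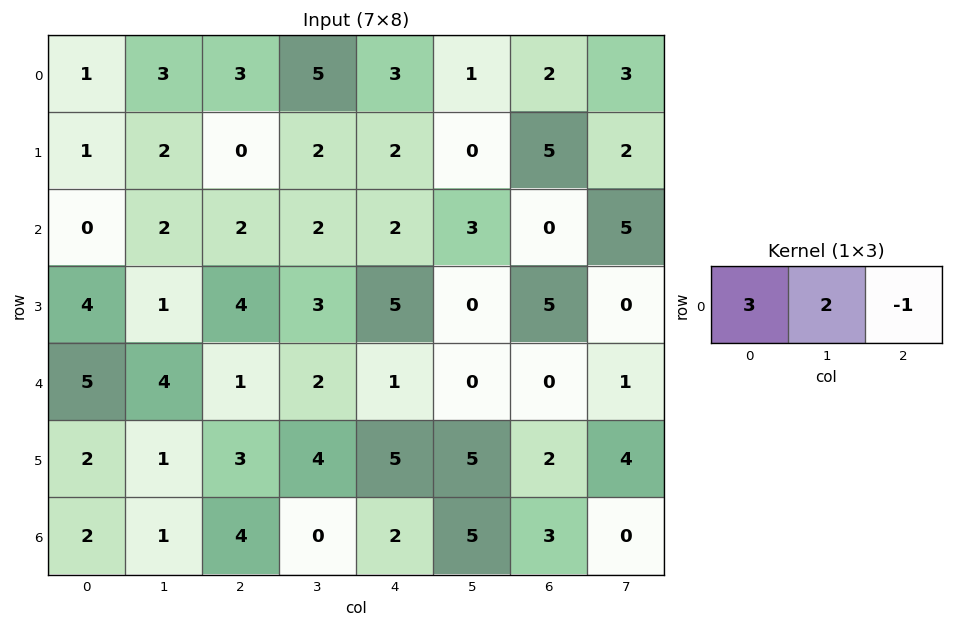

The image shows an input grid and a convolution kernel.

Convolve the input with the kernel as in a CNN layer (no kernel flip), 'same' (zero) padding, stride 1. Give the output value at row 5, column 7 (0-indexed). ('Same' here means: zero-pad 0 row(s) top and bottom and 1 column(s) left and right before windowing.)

14

The receptive field on the zero-padded input at this output position is [2 4 0]. Elementwise product with the kernel and sum: 2·3 + 4·2 + 0·-1.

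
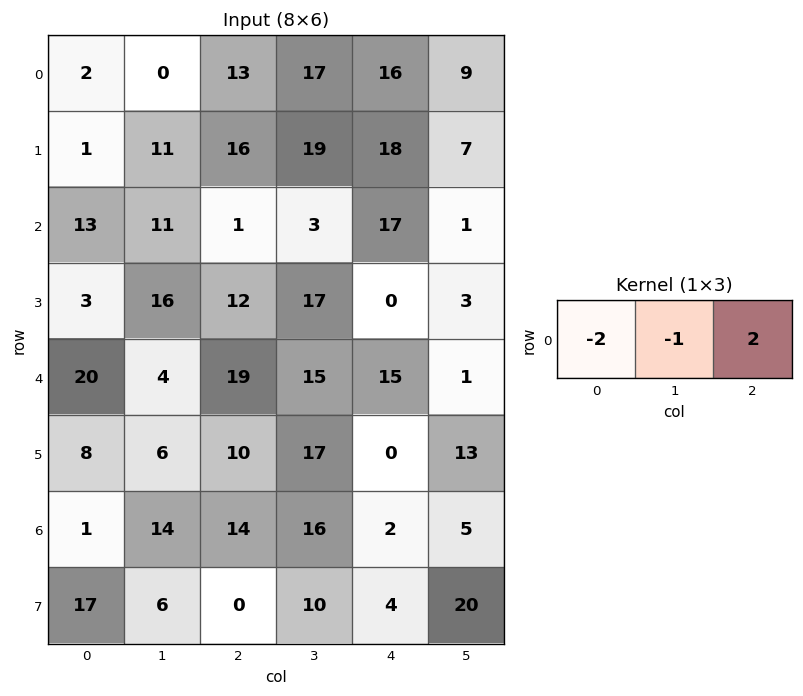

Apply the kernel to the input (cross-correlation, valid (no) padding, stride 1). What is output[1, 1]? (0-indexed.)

0

The receptive field on the input at this output position is [11 16 19]. Elementwise product with the kernel and sum: 11·-2 + 16·-1 + 19·2.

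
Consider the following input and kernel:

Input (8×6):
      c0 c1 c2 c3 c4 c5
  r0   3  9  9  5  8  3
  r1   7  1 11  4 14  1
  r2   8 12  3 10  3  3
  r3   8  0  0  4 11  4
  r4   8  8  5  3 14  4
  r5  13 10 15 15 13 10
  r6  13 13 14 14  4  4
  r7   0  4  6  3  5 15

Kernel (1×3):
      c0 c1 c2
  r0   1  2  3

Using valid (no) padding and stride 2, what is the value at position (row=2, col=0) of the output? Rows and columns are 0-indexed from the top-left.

The receptive field on the input at this output position is [8 8 5]. Elementwise product with the kernel and sum: 8·1 + 8·2 + 5·3.

39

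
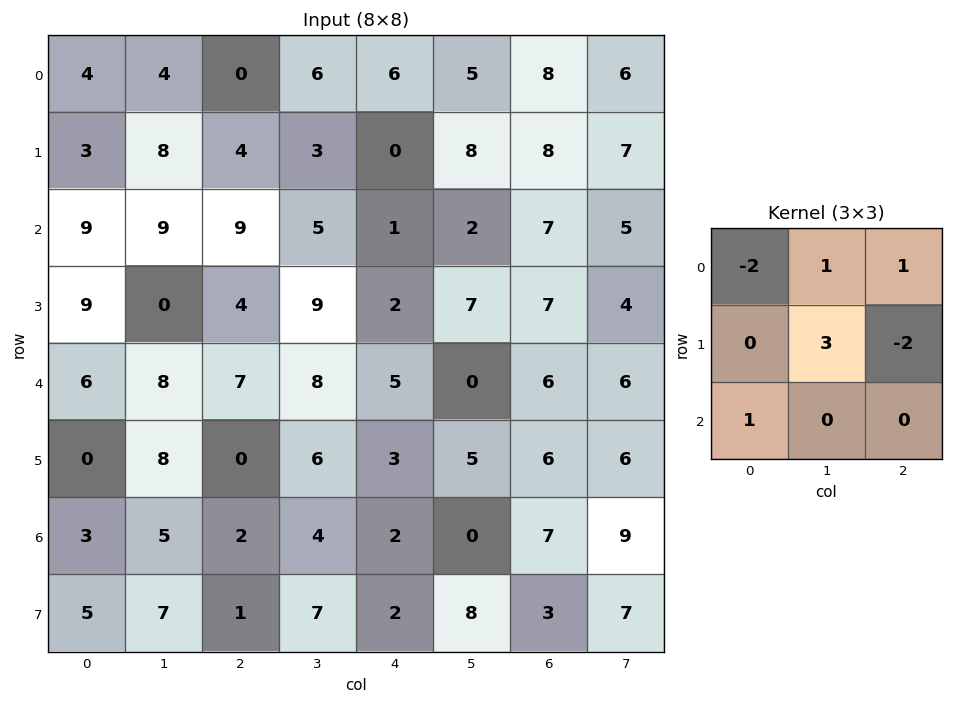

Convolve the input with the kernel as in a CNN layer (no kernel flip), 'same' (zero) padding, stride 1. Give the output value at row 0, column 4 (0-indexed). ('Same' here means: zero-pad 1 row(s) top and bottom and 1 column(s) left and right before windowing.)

11

The receptive field on the zero-padded input at this output position is [0 0 0 / 6 6 5 / 3 0 8]. Elementwise product with the kernel and sum: 0·-2 + 0·1 + 0·1 + 6·3 + 5·-2 + 3·1.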